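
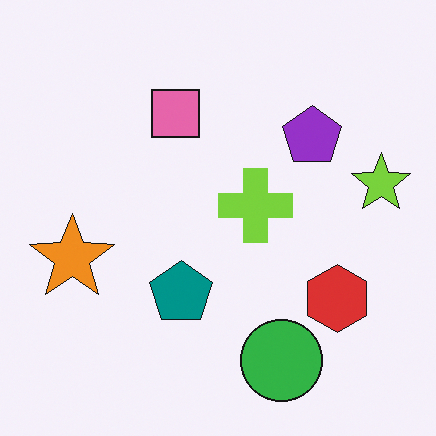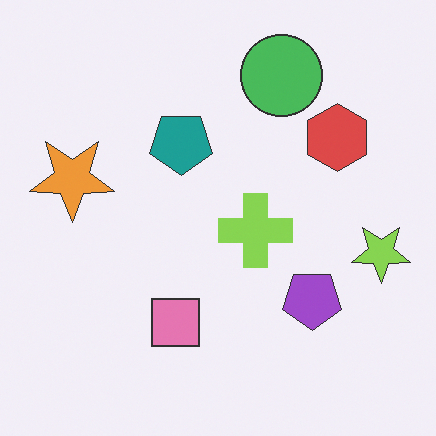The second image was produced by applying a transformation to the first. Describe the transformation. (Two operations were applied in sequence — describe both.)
The transformation is: flipped vertically (top ↔ bottom), then given slightly reduced contrast.

The green circle is in the bottom of the first image and the top of the second — shapes on opposite sides of the horizontal midline have swapped in a mirror flip. Tones are pushed toward mid-grey across the whole image — a global contrast change.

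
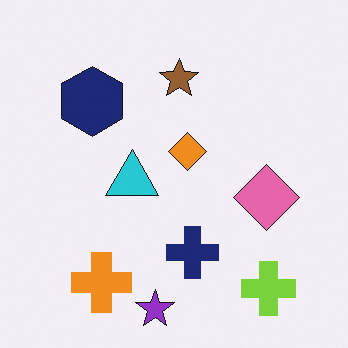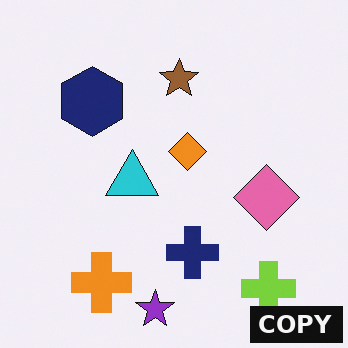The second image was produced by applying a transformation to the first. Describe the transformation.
It was watermarked with the text "COPY" in the lower-right corner.

A dark label reading "COPY" appears in the lower-right corner.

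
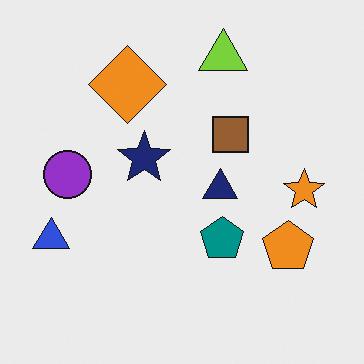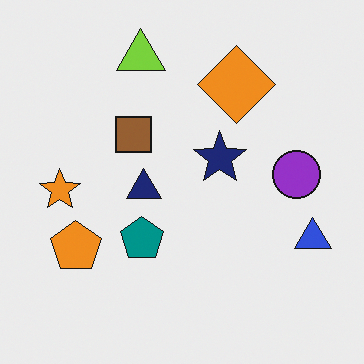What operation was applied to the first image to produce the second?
This is the original image flipped horizontally (left ↔ right).

The blue triangle is in the left of the first image and the right of the second — shapes on opposite sides of the vertical midline have swapped in a mirror flip.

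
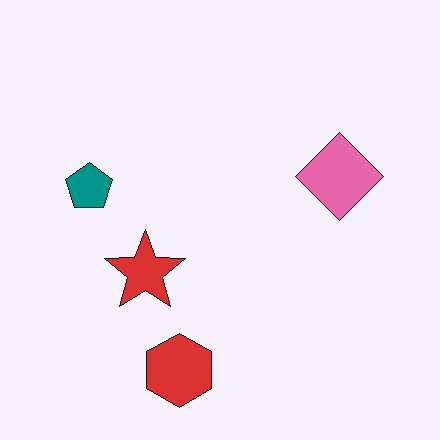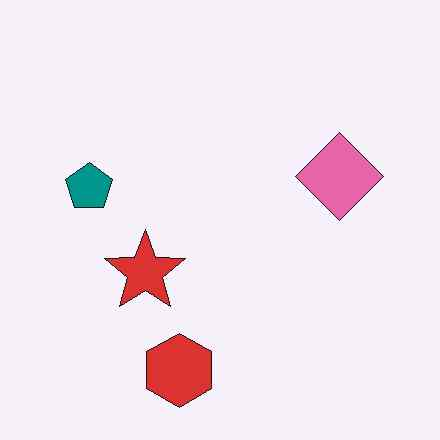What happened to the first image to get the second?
The image was given moderate JPEG compression.

Blocky 8×8 compression artifacts appear around shape edges and the flat background shows ringing — characteristic JPEG degradation.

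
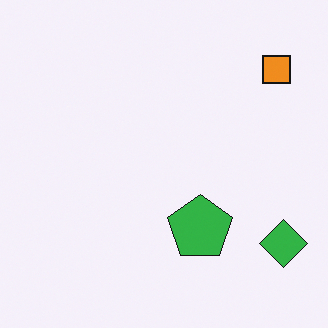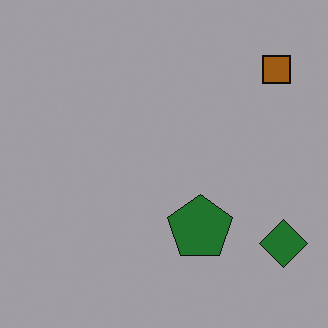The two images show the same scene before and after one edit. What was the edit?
The image was noticeably darkened.

Every pixel — background and shapes alike — is uniformly darkened.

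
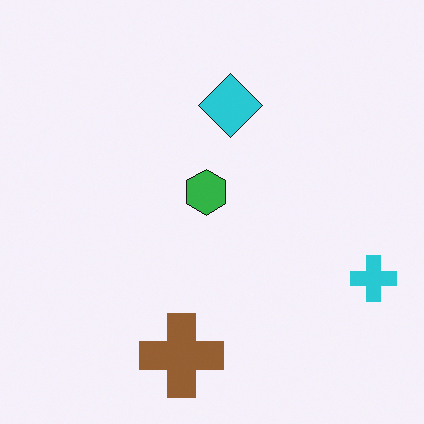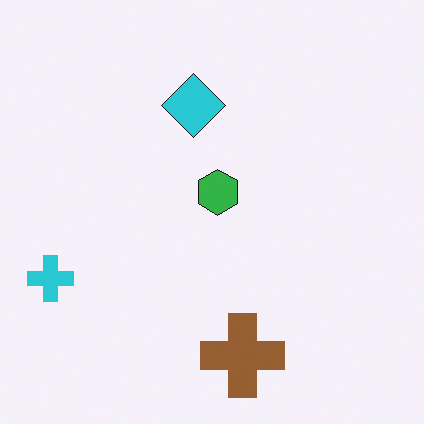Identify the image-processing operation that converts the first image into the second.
The image was flipped horizontally (left ↔ right).

The cyan cross is in the right of the first image and the left of the second — shapes on opposite sides of the vertical midline have swapped in a mirror flip.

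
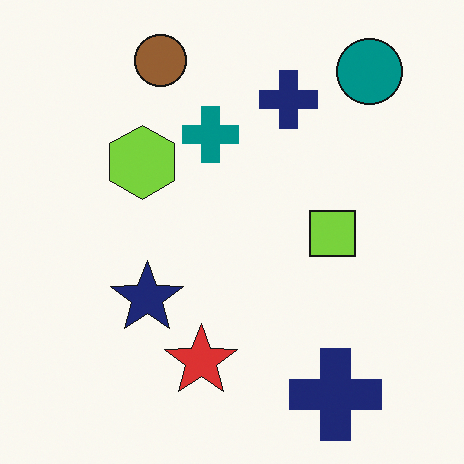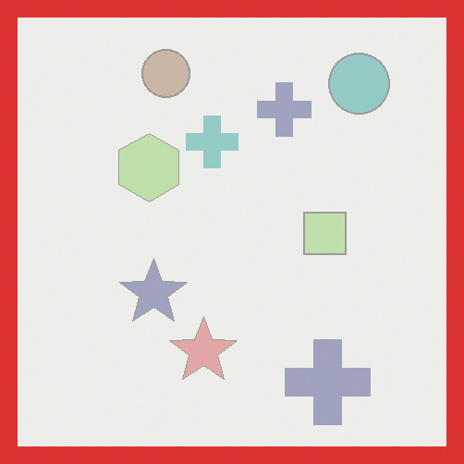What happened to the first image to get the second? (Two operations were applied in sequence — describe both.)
Washed out (contrast reduced), then framed with a red border.

Tones are pushed toward mid-grey across the whole image — a global contrast change. A solid red frame runs around the edge of the second image, with the content slightly shrunk inside it.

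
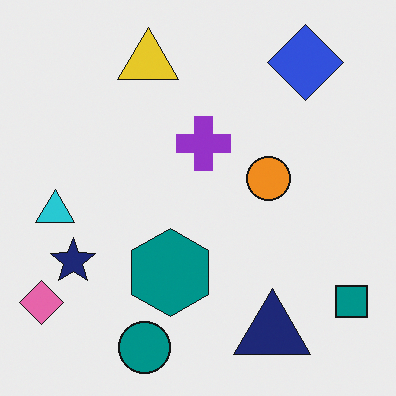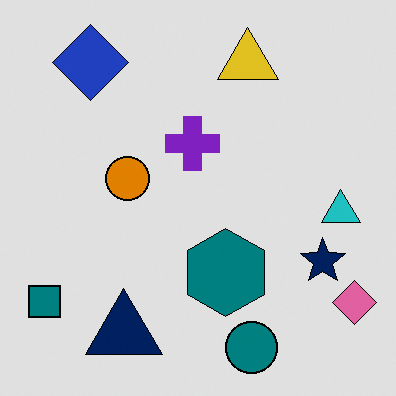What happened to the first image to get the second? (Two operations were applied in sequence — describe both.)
Posterized to a reduced palette, then flipped horizontally (left ↔ right).

Each flat color has snapped to a coarser quantized level — most visibly, the near-white background has dropped to a flat grey. The pink diamond is in the bottom-left of the first image and the bottom-right of the second — shapes on opposite sides of the vertical midline have swapped in a mirror flip.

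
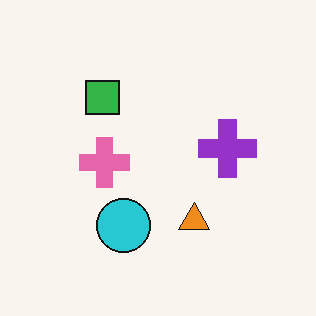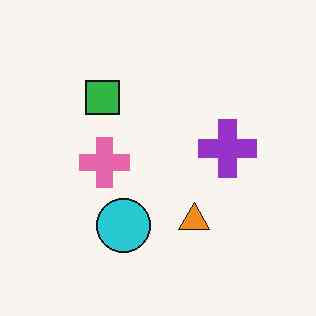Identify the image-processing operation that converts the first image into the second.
JPEG-compressed with visible artifacts.

Blocky 8×8 compression artifacts appear around shape edges and the flat background shows ringing — characteristic JPEG degradation.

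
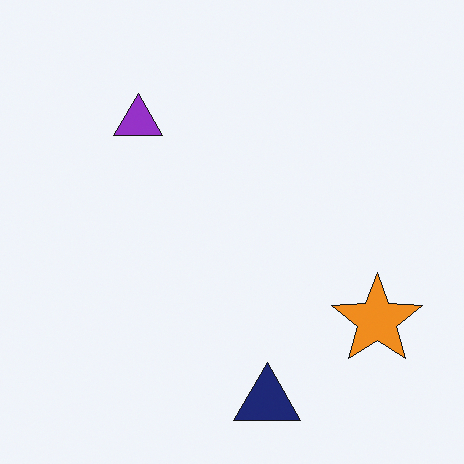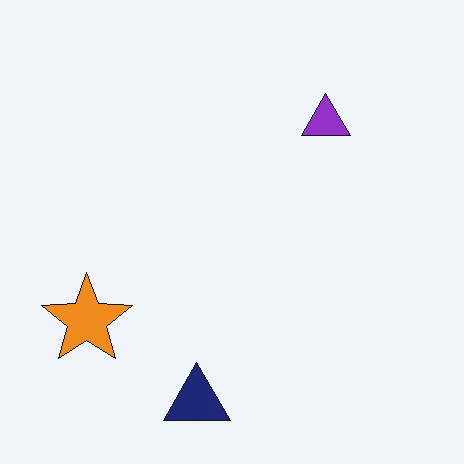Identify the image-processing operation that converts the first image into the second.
It was flipped horizontally (left ↔ right).

The orange star is in the bottom-right of the first image and the bottom-left of the second — shapes on opposite sides of the vertical midline have swapped in a mirror flip.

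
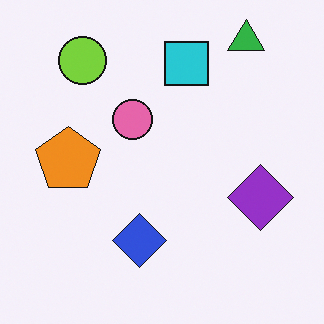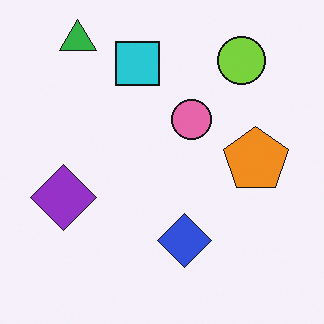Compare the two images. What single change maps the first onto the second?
The transformation is: flipped horizontally (left ↔ right).

The purple diamond is in the right of the first image and the left of the second — shapes on opposite sides of the vertical midline have swapped in a mirror flip.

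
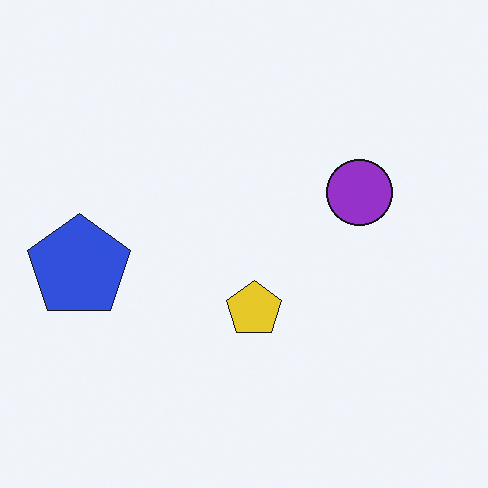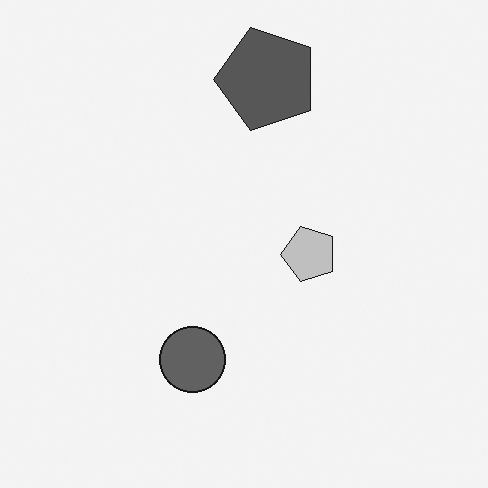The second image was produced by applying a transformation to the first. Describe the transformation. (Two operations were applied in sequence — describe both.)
This is the original image converted to grayscale, then transposed (reflected across the top-left ↔ bottom-right diagonal).

All color is removed — every shape is now a shade of grey. Shapes have swapped their row and column positions — what was in the top-right is now in the bottom-left — a diagonal reflection.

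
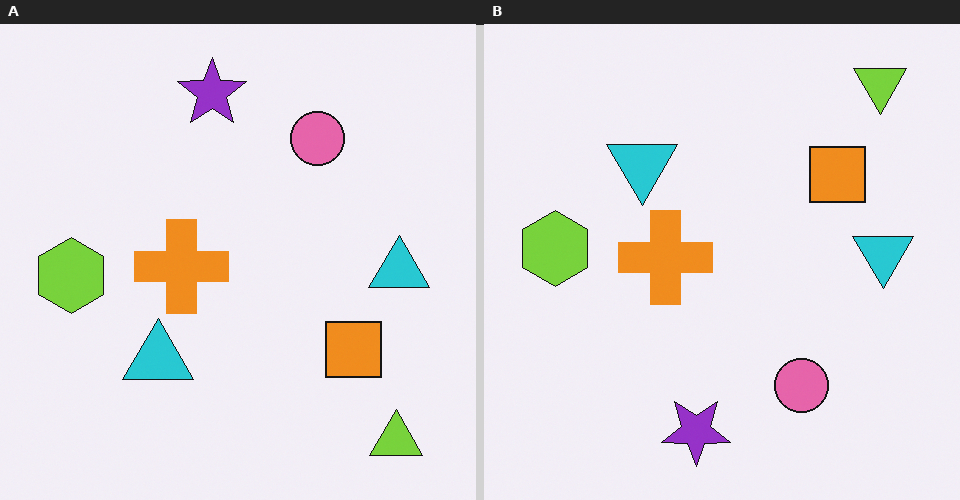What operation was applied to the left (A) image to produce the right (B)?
The right (B) image is the left (A) flipped vertically (top ↔ bottom).

The lime triangle is in the bottom-right of the left (A) image and the top-right of the right (B) — shapes on opposite sides of the horizontal midline have swapped in a mirror flip.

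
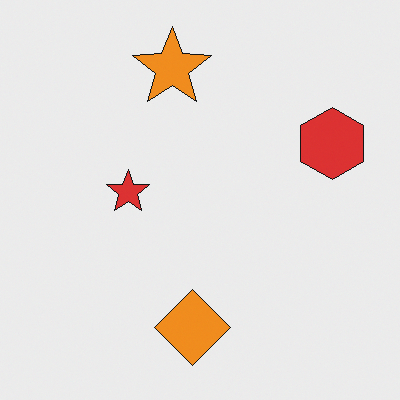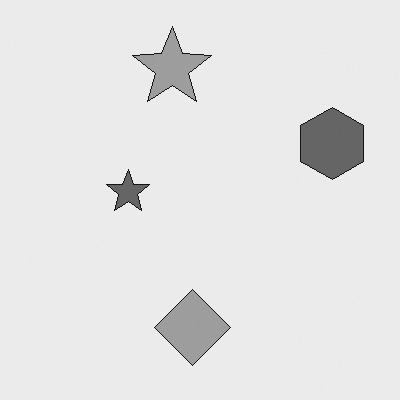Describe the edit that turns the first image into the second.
The transformation is: converted to grayscale.

All color is removed — every shape is now a shade of grey.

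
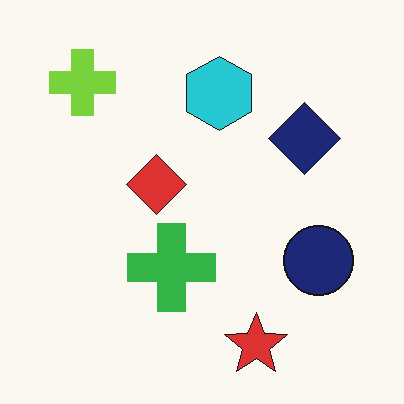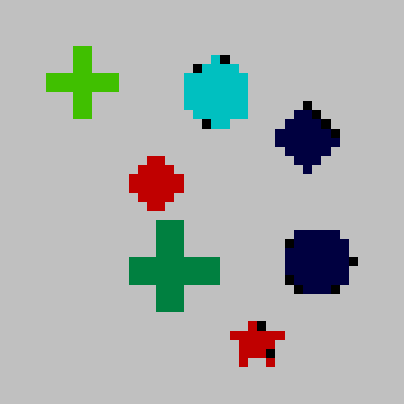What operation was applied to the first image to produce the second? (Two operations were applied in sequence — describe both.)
The image was heavily posterized to just a handful of flat colors, then coarsely pixelated.

Each flat color has snapped to a coarser quantized level — most visibly, the near-white background has dropped to a flat grey. Shapes are reduced to large square blocks; fine edges and outlines are lost — a downscale-then-upscale (mosaic) effect.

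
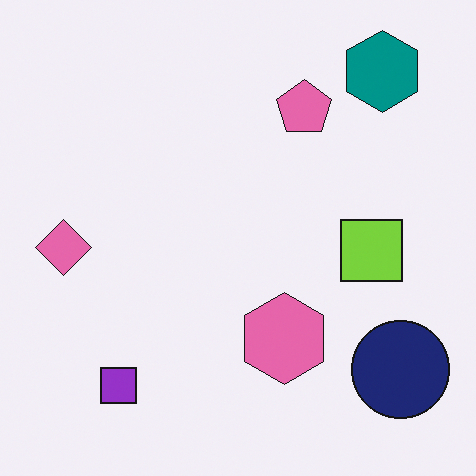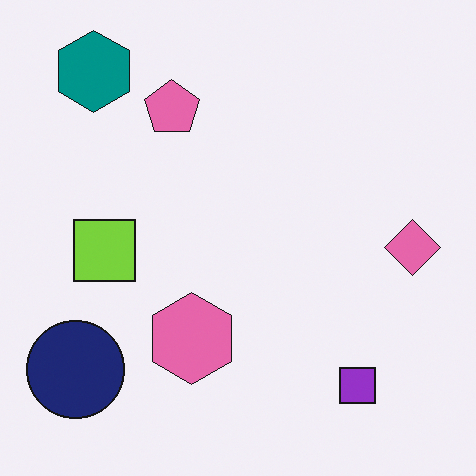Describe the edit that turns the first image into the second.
The transformation is: flipped horizontally (left ↔ right).

The pink diamond is in the left of the first image and the right of the second — shapes on opposite sides of the vertical midline have swapped in a mirror flip.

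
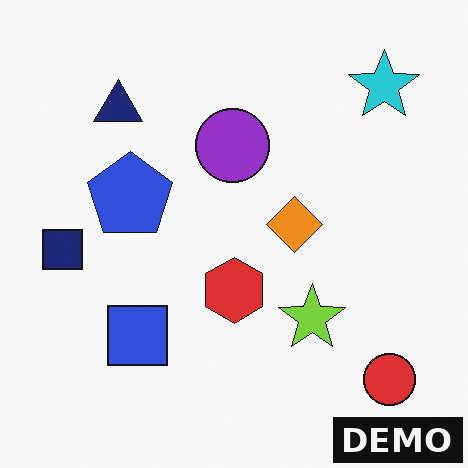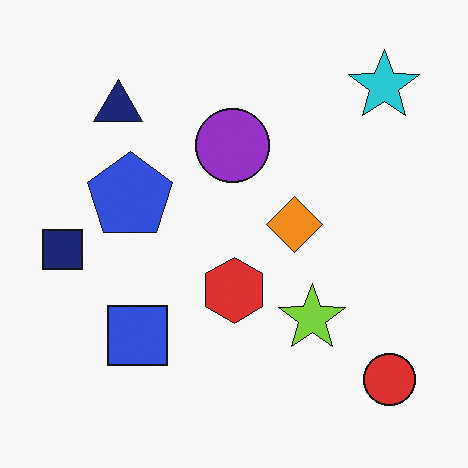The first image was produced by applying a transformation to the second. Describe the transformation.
Watermarked with the text "DEMO" in the lower-right corner.

A dark label reading "DEMO" appears in the lower-right corner.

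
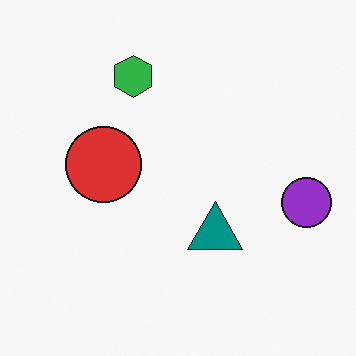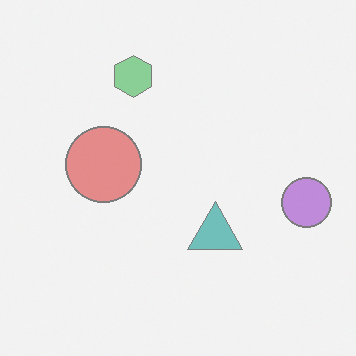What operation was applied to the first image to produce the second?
It was given much lower contrast.

Tones are pushed toward mid-grey across the whole image — a global contrast change.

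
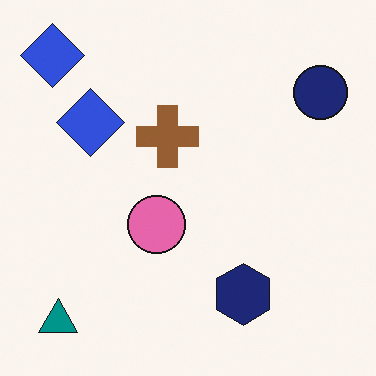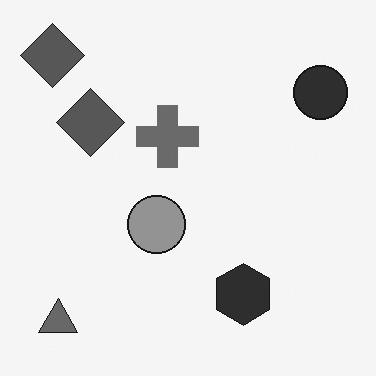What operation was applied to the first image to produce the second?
Converted to grayscale.

All color is removed — every shape is now a shade of grey.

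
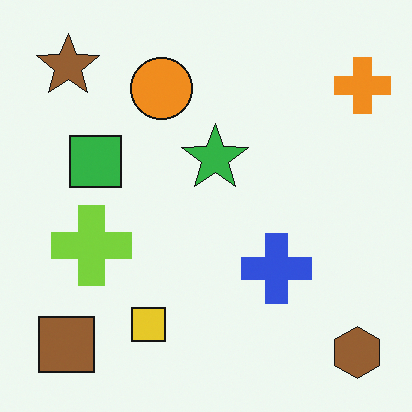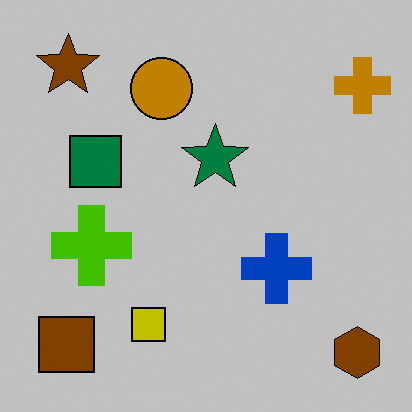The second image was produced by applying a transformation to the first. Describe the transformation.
The transformation is: aggressively posterized.

Each flat color has snapped to a coarser quantized level — most visibly, the near-white background has dropped to a flat grey.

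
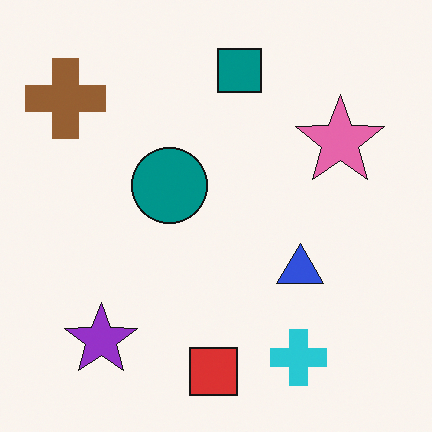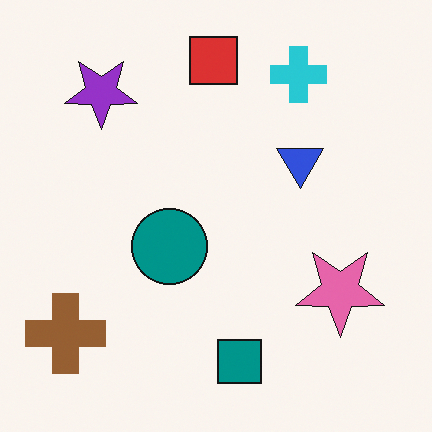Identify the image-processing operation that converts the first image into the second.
The second image is the first flipped vertically (top ↔ bottom).

The red square is in the bottom of the first image and the top of the second — shapes on opposite sides of the horizontal midline have swapped in a mirror flip.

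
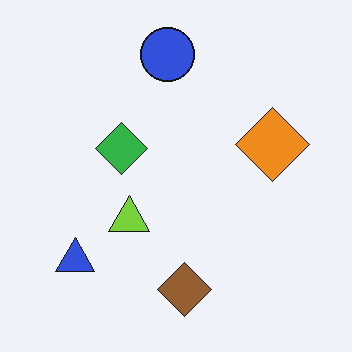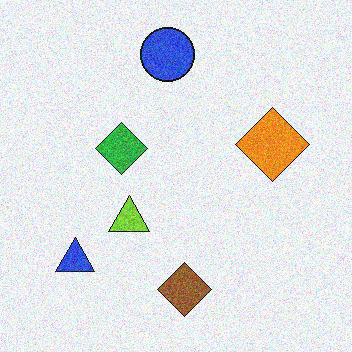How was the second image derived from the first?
The image was degraded with visible gaussian noise.

Random speckle covers the whole image, including the flat background.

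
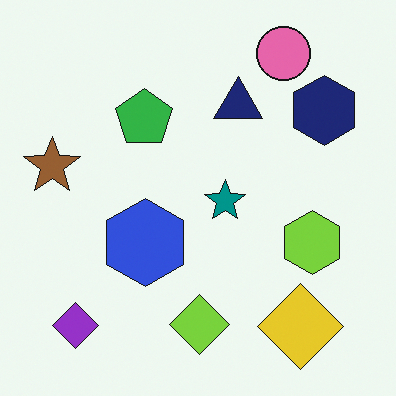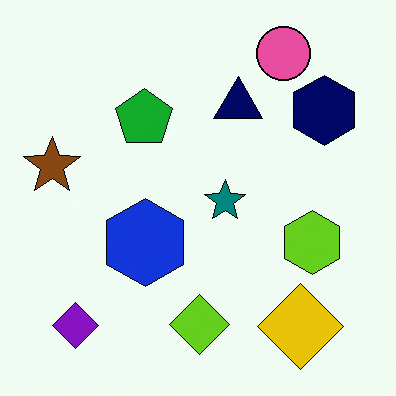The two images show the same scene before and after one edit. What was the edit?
This is the original image given slightly increased contrast.

Tones are pushed away from mid-grey across the whole image — a global contrast change.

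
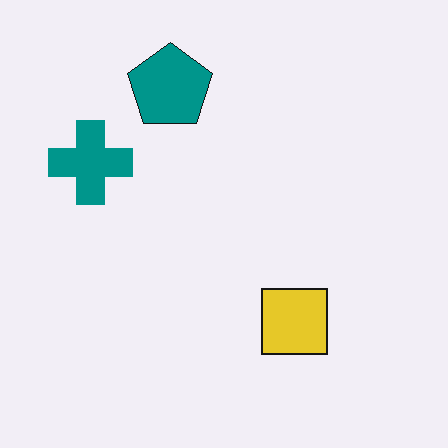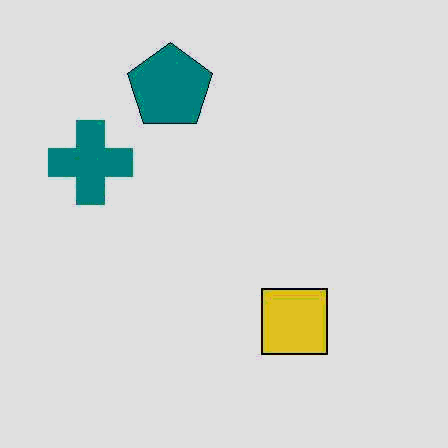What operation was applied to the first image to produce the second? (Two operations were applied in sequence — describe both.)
The transformation is: JPEG-compressed with visible artifacts, then posterized to a reduced palette.

Blocky 8×8 compression artifacts appear around shape edges and the flat background shows ringing — characteristic JPEG degradation. Each flat color has snapped to a coarser quantized level — most visibly, the near-white background has dropped to a flat grey.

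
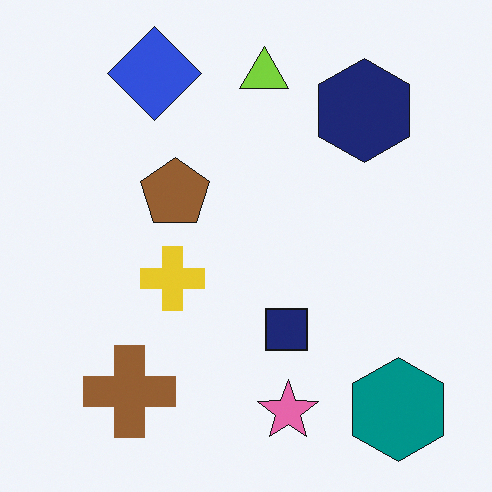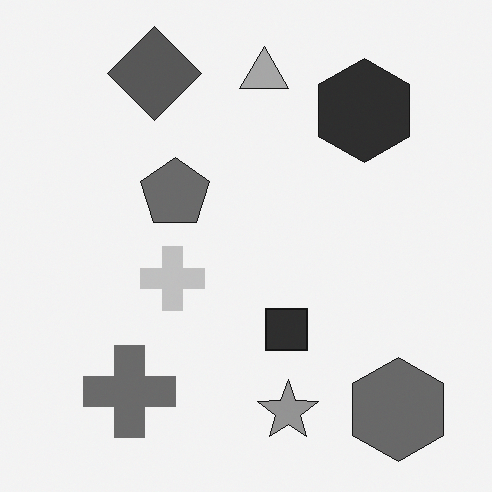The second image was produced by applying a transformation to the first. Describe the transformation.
The second image is the first converted to grayscale.

All color is removed — every shape is now a shade of grey.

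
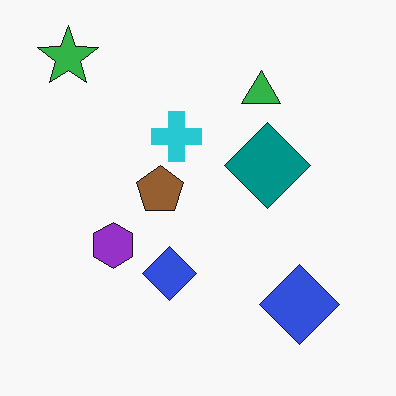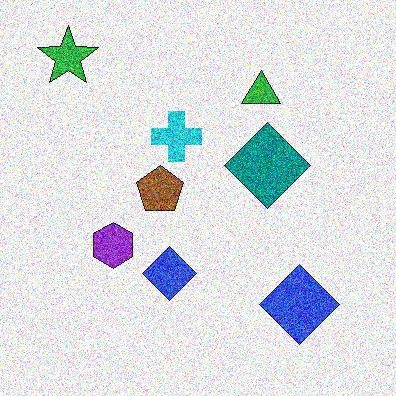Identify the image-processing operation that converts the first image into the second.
The second image is the first degraded with heavy additive noise.

Random speckle covers the whole image, including the flat background.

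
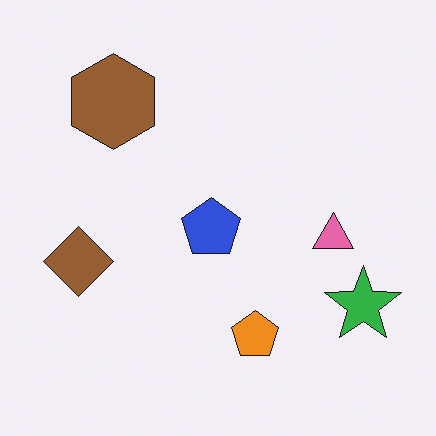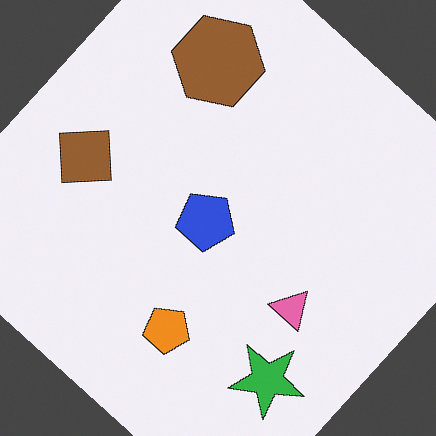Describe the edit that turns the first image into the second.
It was rotated clockwise by a large amount — several tens of degrees.

Every shape is tilted by the same angle and the image corners show triangular fill wedges — a whole-image rotation by a non-right angle.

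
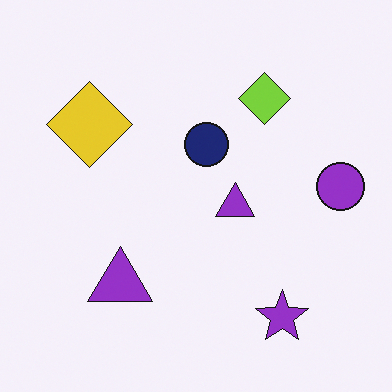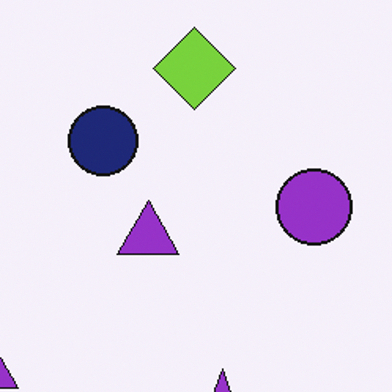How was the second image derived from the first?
It was cropped to a modestly smaller region and rescaled.

The visible shapes are larger and the field of view is narrower; shapes near the original edges may be partly or wholly outside the frame — a crop-and-rescale.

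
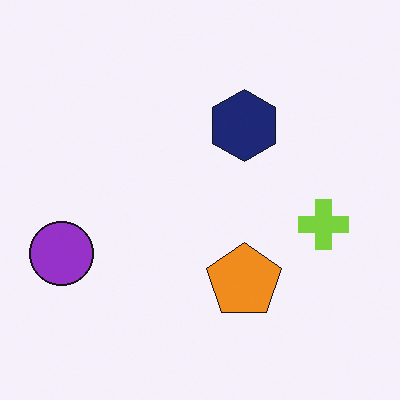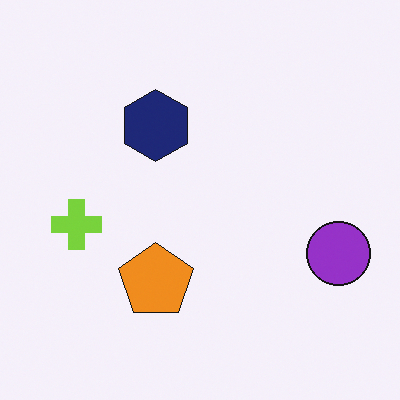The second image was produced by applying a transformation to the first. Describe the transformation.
The second image is the first flipped horizontally (left ↔ right).

The purple circle is in the left of the first image and the right of the second — shapes on opposite sides of the vertical midline have swapped in a mirror flip.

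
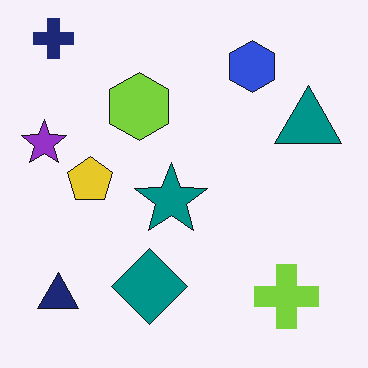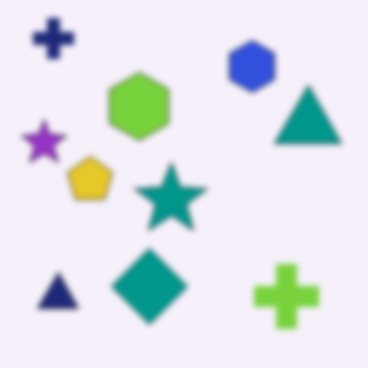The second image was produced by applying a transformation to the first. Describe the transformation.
The second image is the first noticeably gaussian-blurred.

Shape edges and outlines are uniformly softened across the whole image.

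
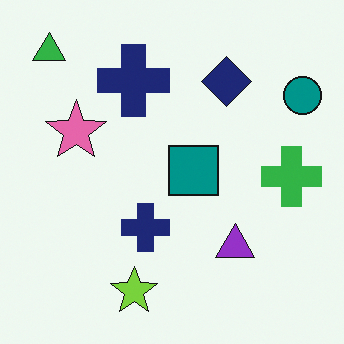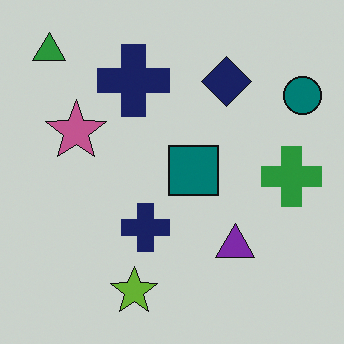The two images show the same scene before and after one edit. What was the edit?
The transformation is: slightly darkened.

Every pixel — background and shapes alike — is uniformly darkened.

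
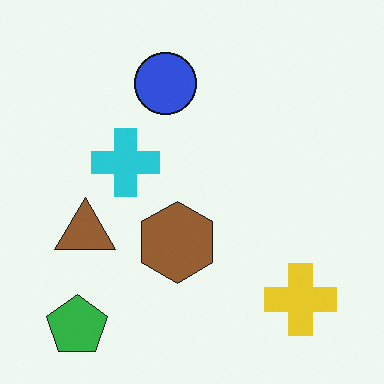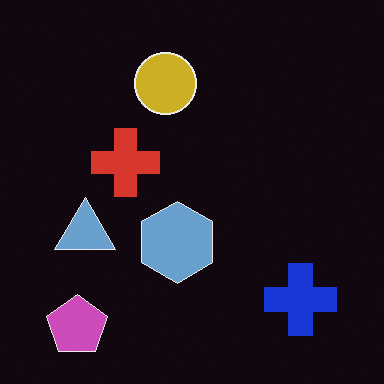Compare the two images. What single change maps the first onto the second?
It was color-inverted (negative).

The light background has become dark and every shape's color is its complement — a photographic negative.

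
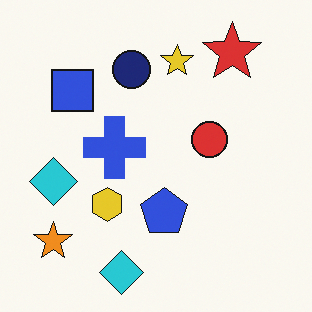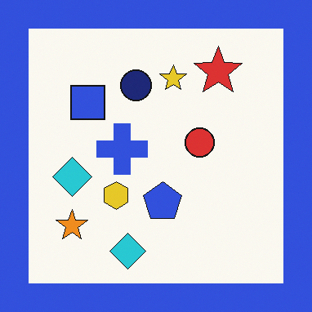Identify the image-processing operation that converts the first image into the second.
The second image is the first framed with a blue border.

A solid blue frame runs around the edge of the second image, with the content slightly shrunk inside it.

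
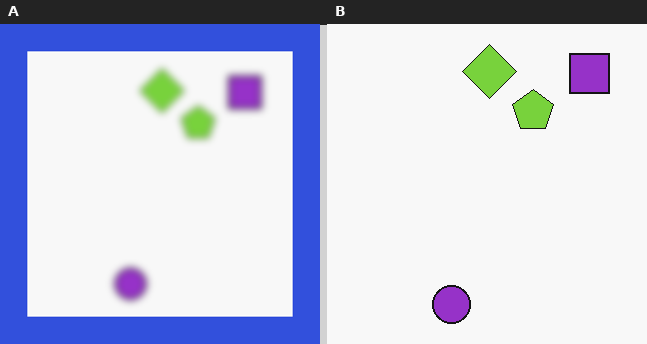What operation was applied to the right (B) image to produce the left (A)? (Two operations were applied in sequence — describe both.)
The left (A) image is the right (B) moderately blurred, then framed with a blue border.

Shape edges and outlines are uniformly softened across the whole image. A solid blue frame runs around the edge of the left (A) image, with the content slightly shrunk inside it.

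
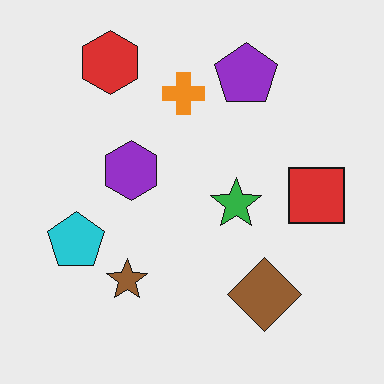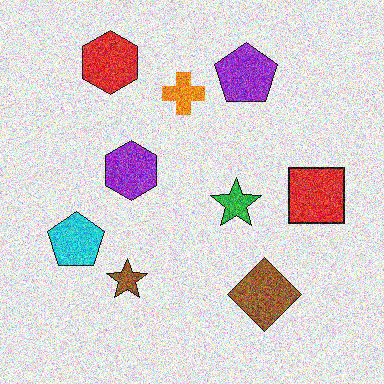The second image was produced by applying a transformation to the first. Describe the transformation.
This is the original image degraded with strong gaussian noise.

Random speckle covers the whole image, including the flat background.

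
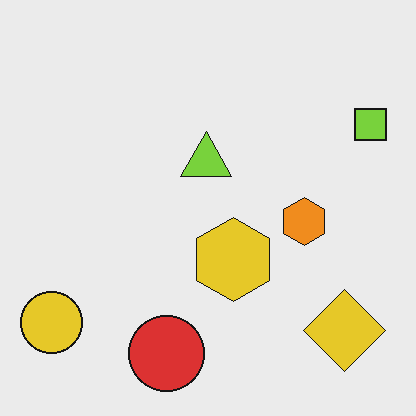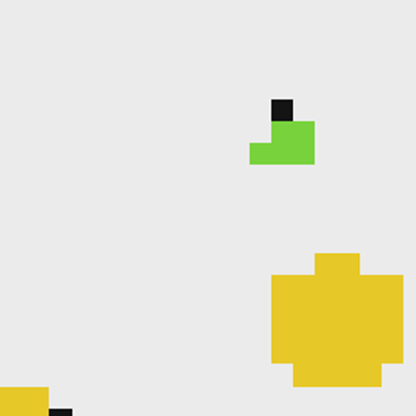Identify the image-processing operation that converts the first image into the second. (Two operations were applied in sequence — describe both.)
This is the original image heavily pixelated into large blocks, then cropped tightly and scaled back up.

Shapes are reduced to large square blocks; fine edges and outlines are lost — a downscale-then-upscale (mosaic) effect. The visible shapes are larger and the field of view is narrower; shapes near the original edges may be partly or wholly outside the frame — a crop-and-rescale.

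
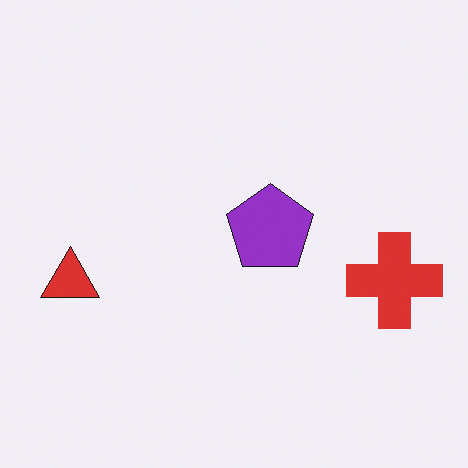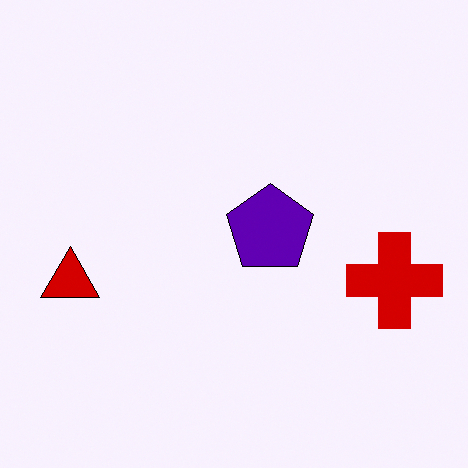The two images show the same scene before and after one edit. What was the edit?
The image was boosted in contrast.

Tones are pushed away from mid-grey across the whole image — a global contrast change.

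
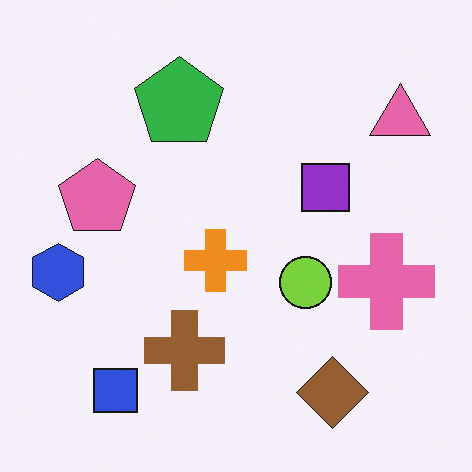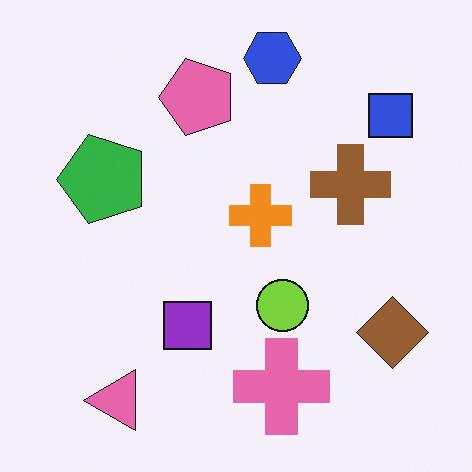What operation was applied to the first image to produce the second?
The second image is the first transposed (reflected across the top-left ↔ bottom-right diagonal).

Shapes have swapped their row and column positions — what was in the top-right is now in the bottom-left — a diagonal reflection.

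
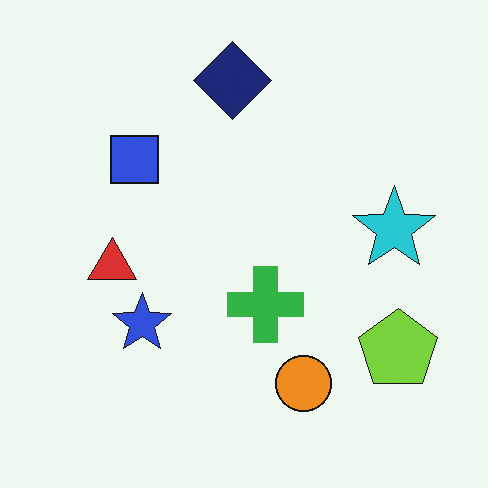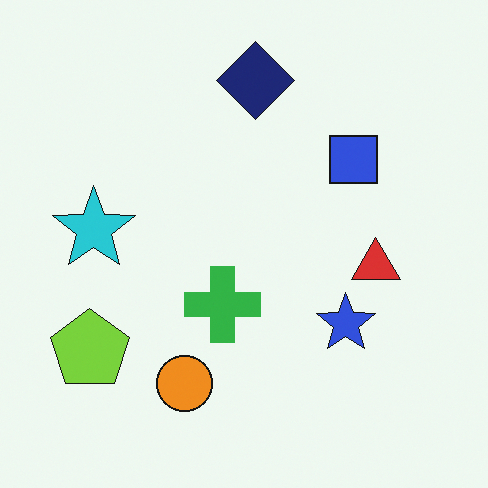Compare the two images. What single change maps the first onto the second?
Flipped horizontally (left ↔ right).

The lime pentagon is in the bottom-right of the first image and the bottom-left of the second — shapes on opposite sides of the vertical midline have swapped in a mirror flip.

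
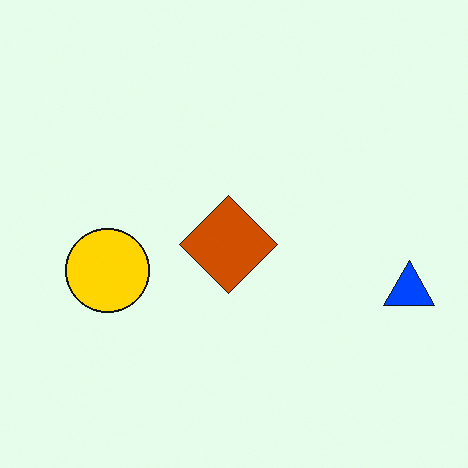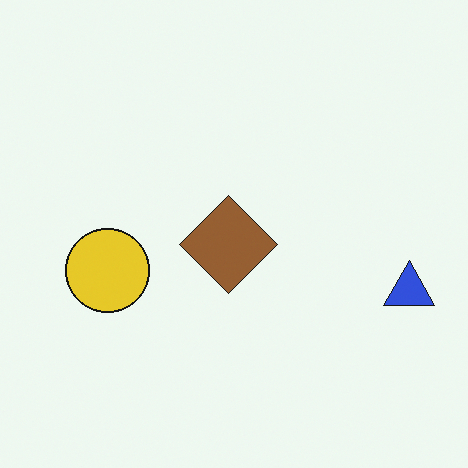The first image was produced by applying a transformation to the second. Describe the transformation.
It was made much more vivid (saturation change).

All colors are more vivid — a global saturation change.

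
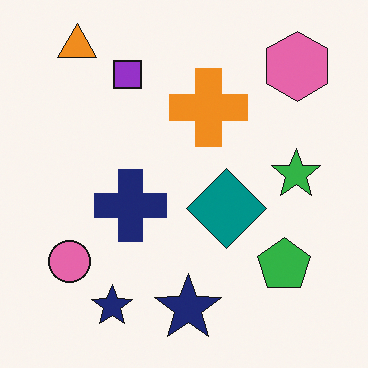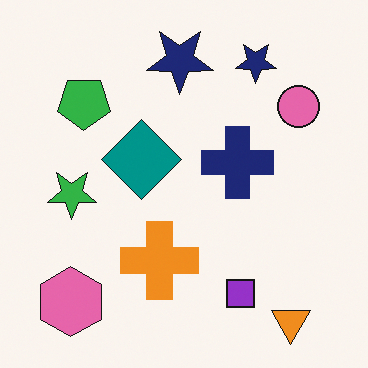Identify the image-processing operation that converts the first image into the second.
The second image is the first rotated 180°.

The orange triangle sits in the top-left of the first image and the bottom-right of the second — consistent with a whole-image 180° rotation.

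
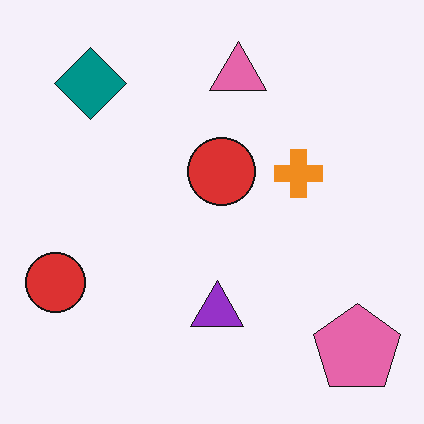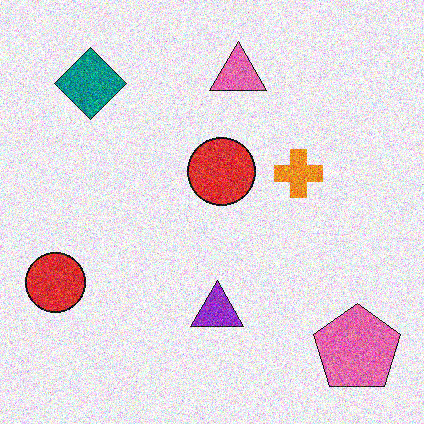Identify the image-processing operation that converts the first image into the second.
Degraded with a thick layer of grain.

Random speckle covers the whole image, including the flat background.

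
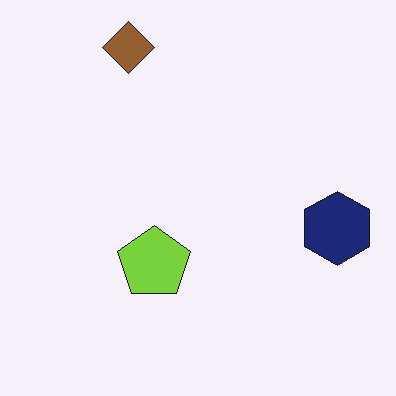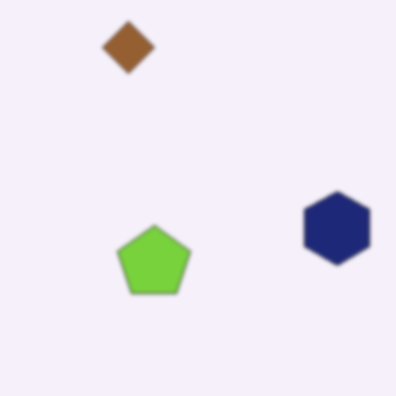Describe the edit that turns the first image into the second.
This is the original image given a subtle gaussian blur.

Shape edges and outlines are uniformly softened across the whole image.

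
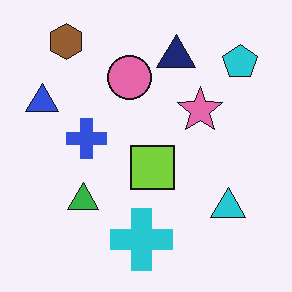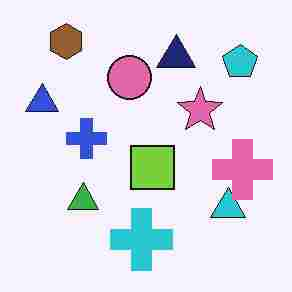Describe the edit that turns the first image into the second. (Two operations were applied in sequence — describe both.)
The image was degraded with heavy JPEG compression, then overlaid with an additional pink cross.

Blocky 8×8 compression artifacts appear around shape edges and the flat background shows ringing — characteristic JPEG degradation. A pink cross appears in the second image that is absent from the first.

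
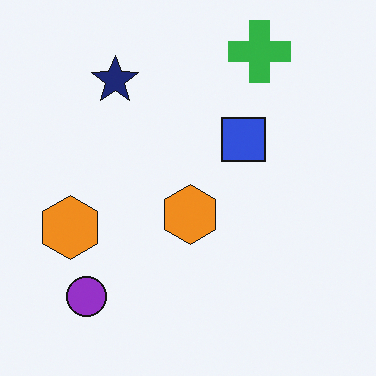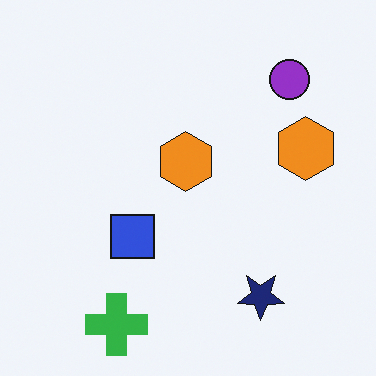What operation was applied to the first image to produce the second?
Rotated 180°.

The green cross sits in the top-right of the first image and the bottom-left of the second — consistent with a whole-image 180° rotation.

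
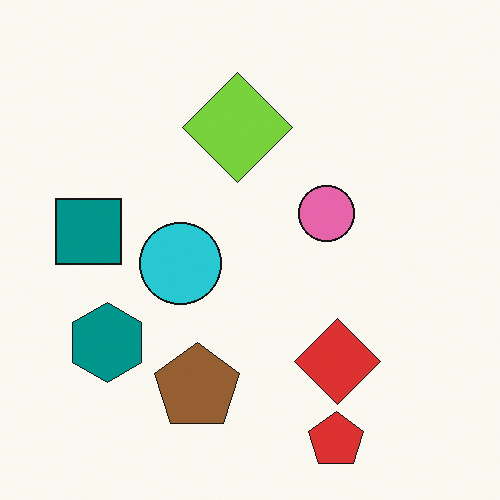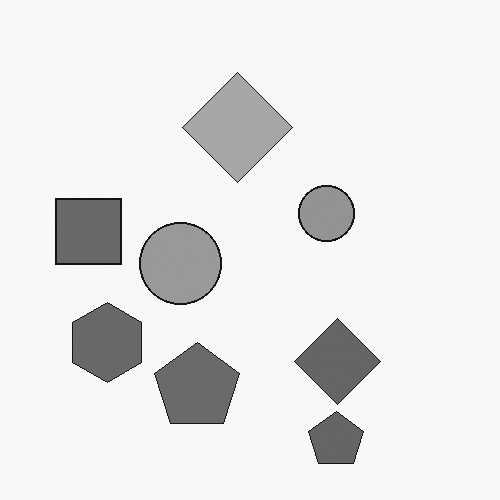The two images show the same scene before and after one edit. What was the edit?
The transformation is: converted to grayscale.

All color is removed — every shape is now a shade of grey.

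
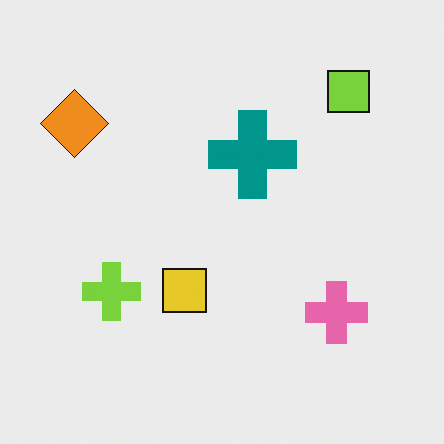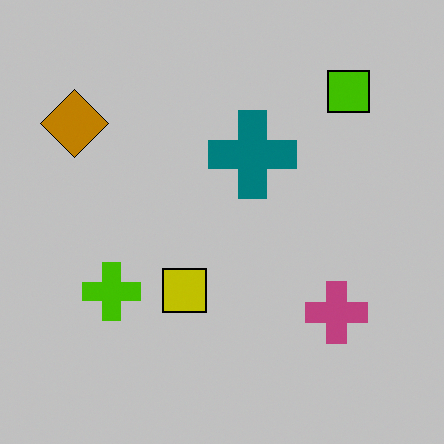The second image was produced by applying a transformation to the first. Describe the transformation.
The image was heavily posterized to just a handful of flat colors.

Each flat color has snapped to a coarser quantized level — most visibly, the near-white background has dropped to a flat grey.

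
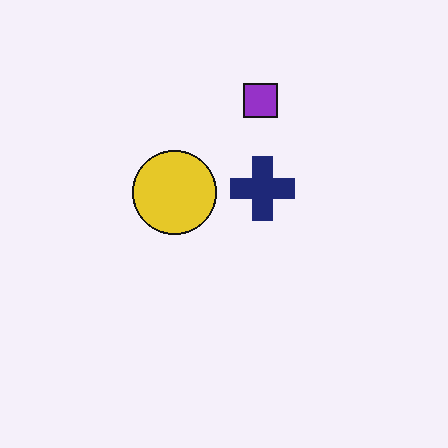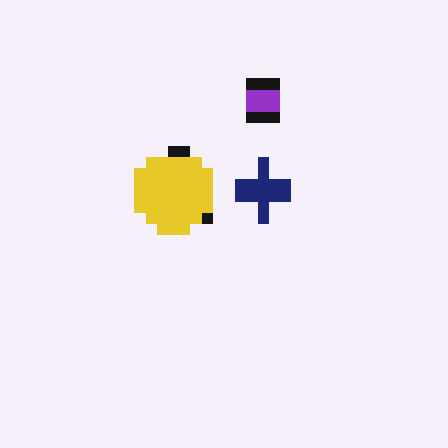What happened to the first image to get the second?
This is the original image coarsely pixelated.

Shapes are reduced to large square blocks; fine edges and outlines are lost — a downscale-then-upscale (mosaic) effect.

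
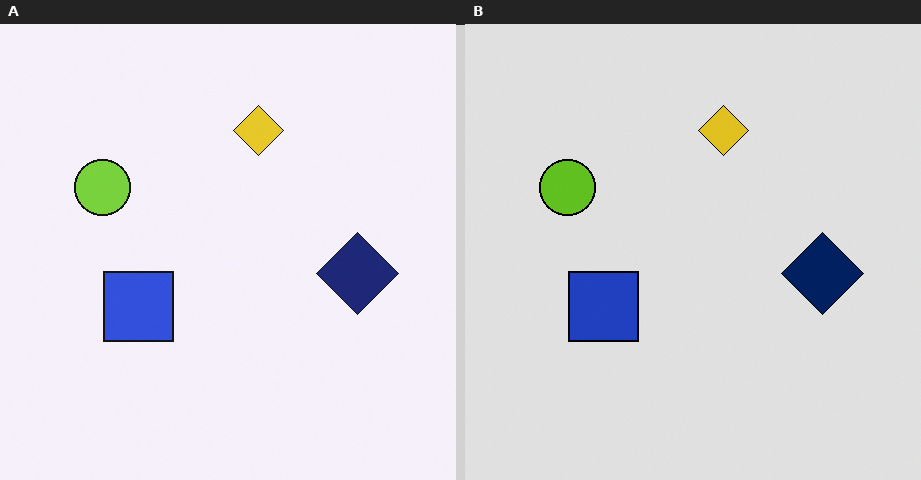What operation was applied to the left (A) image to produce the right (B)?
The right (B) image is the left (A) posterized to a reduced palette.

Each flat color has snapped to a coarser quantized level — most visibly, the near-white background has dropped to a flat grey.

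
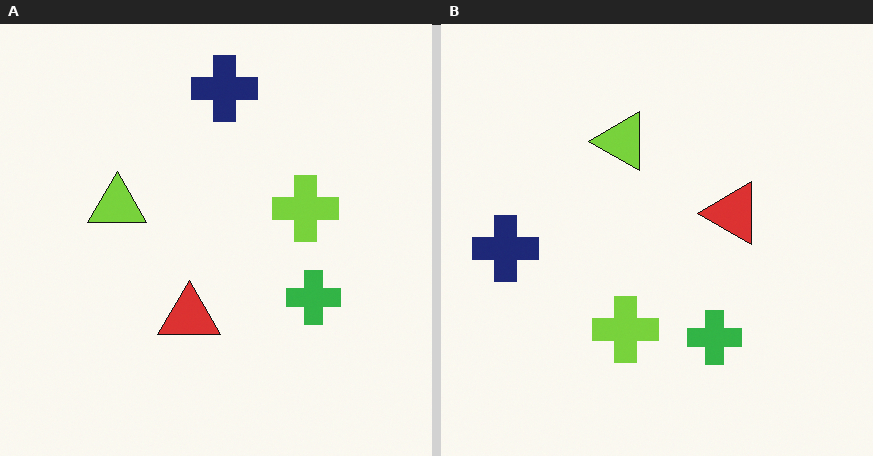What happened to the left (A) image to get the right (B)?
The transformation is: transposed (reflected across the top-left ↔ bottom-right diagonal).

Shapes have swapped their row and column positions — what was in the top-right is now in the bottom-left — a diagonal reflection.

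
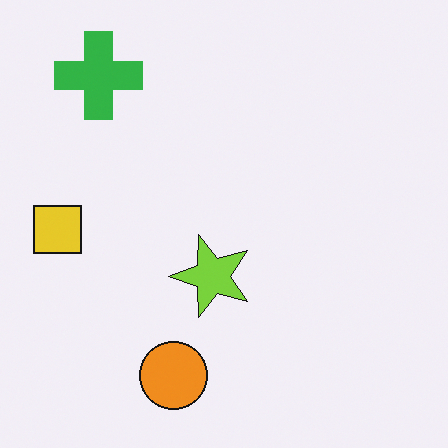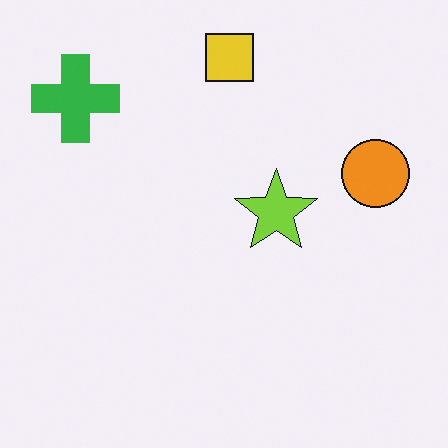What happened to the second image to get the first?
The image was transposed (reflected across the top-left ↔ bottom-right diagonal).

Shapes have swapped their row and column positions — what was in the top-right is now in the bottom-left — a diagonal reflection.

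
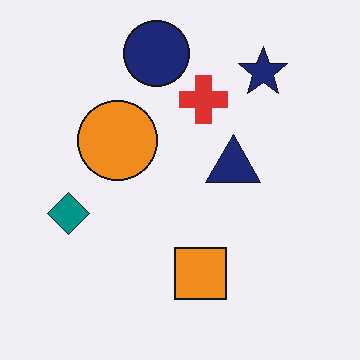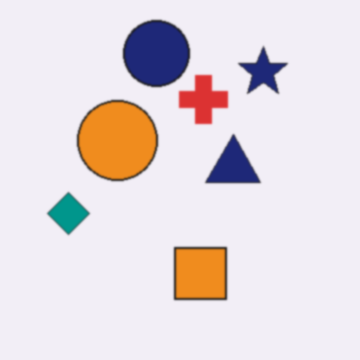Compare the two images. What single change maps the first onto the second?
The second image is the first slightly softened.

Shape edges and outlines are uniformly softened across the whole image.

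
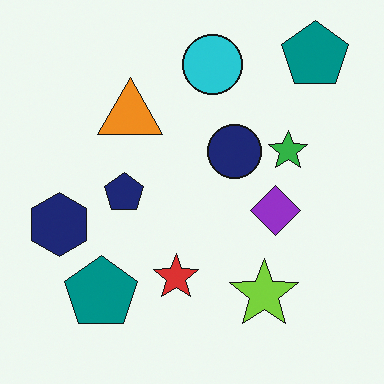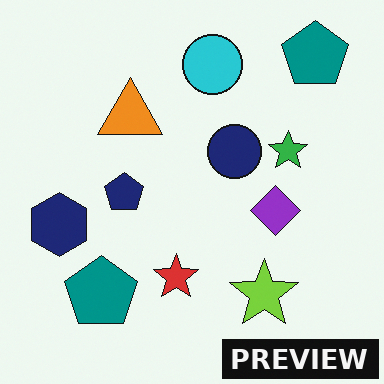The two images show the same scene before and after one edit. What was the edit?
It was watermarked with the text "PREVIEW" in the lower-right corner.

A dark label reading "PREVIEW" appears in the lower-right corner.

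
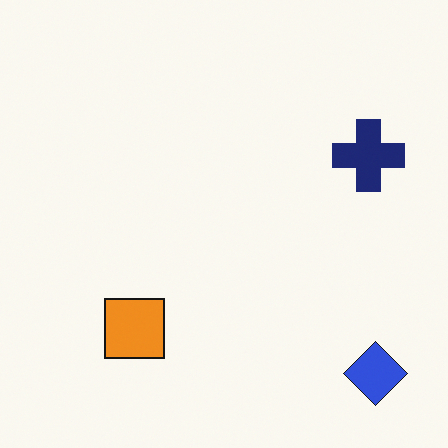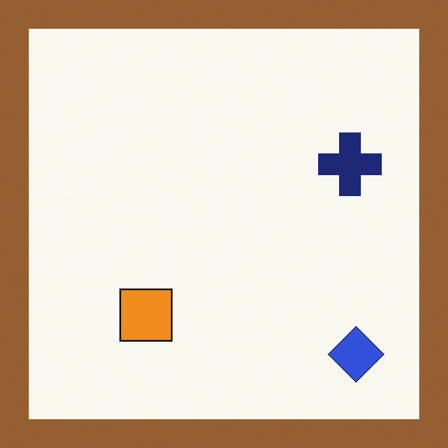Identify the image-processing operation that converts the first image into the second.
It was framed with a brown border.

A solid brown frame runs around the edge of the second image, with the content slightly shrunk inside it.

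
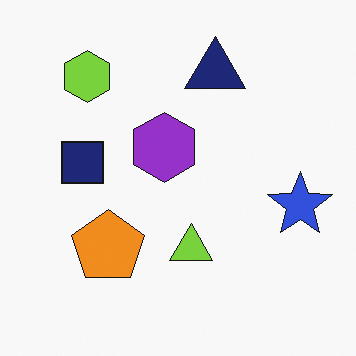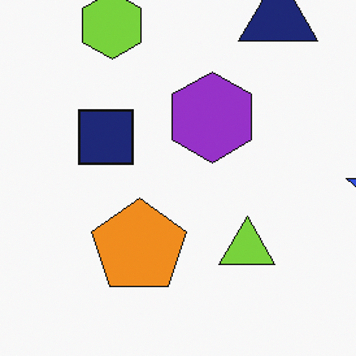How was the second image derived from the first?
The transformation is: cropped slightly and scaled back up.

The visible shapes are larger and the field of view is narrower; shapes near the original edges may be partly or wholly outside the frame — a crop-and-rescale.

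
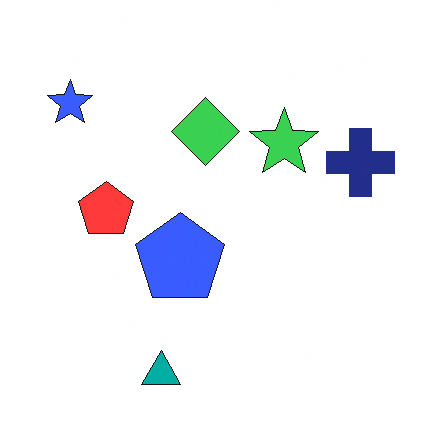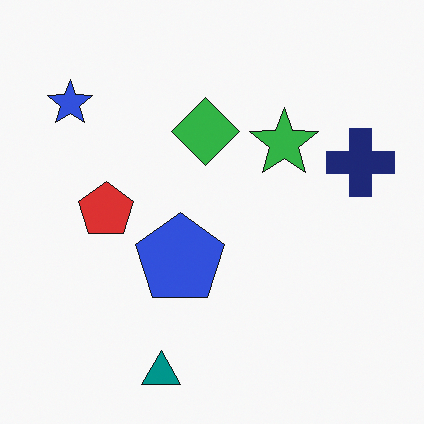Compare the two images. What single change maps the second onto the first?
The image was brightened a little.

Every pixel — background and shapes alike — is uniformly brightened.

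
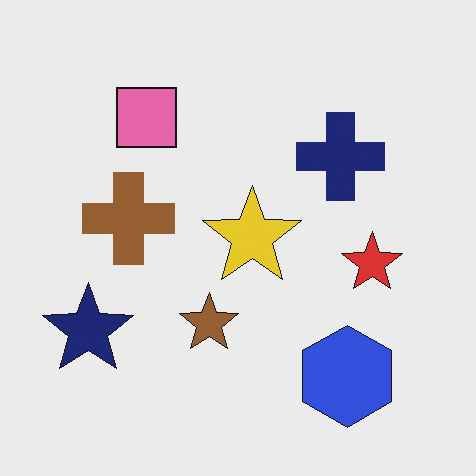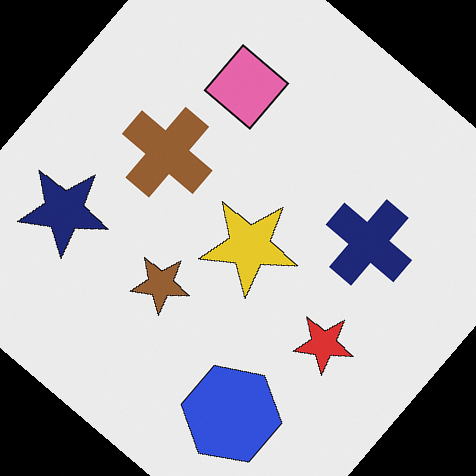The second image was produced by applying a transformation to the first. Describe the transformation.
The second image is the first rotated clockwise by a large amount — several tens of degrees.

Every shape is tilted by the same angle and the image corners show triangular fill wedges — a whole-image rotation by a non-right angle.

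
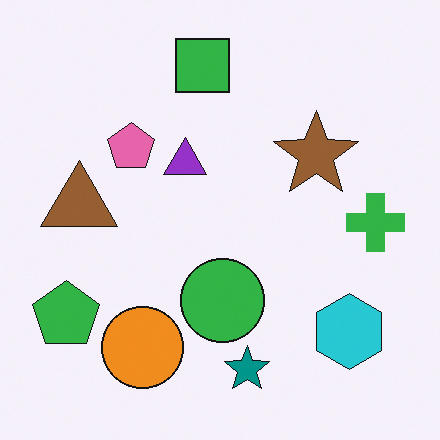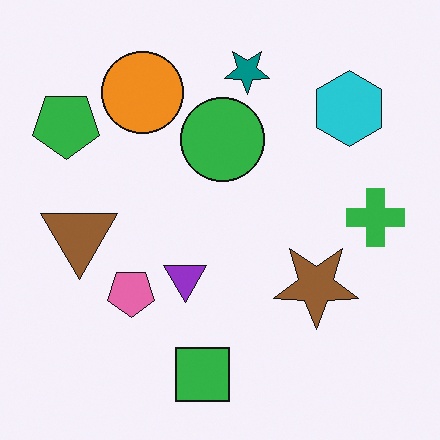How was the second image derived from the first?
The image was flipped vertically (top ↔ bottom).

The green square is in the top of the first image and the bottom of the second — shapes on opposite sides of the horizontal midline have swapped in a mirror flip.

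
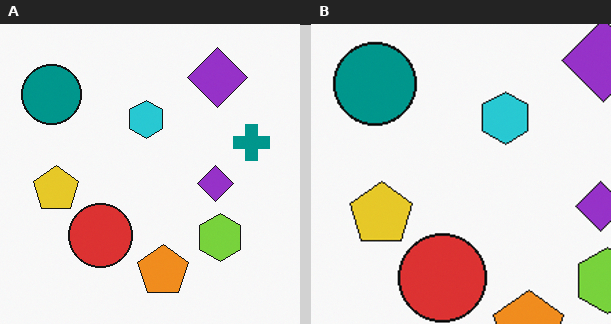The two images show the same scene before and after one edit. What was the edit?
The right (B) image is the left (A) cropped slightly and scaled back up.

The visible shapes are larger and the field of view is narrower; shapes near the original edges may be partly or wholly outside the frame — a crop-and-rescale.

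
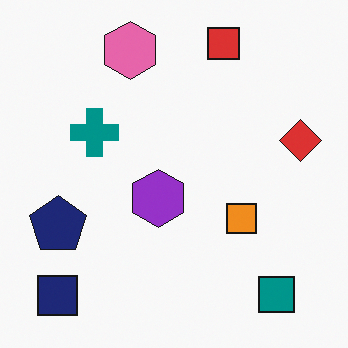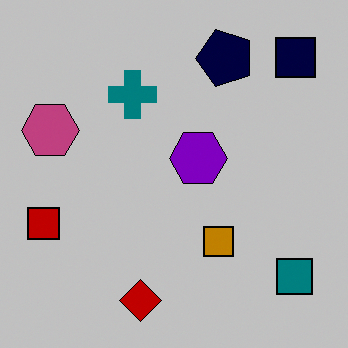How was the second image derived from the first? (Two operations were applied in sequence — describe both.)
The image was heavily posterized to just a handful of flat colors, then transposed (reflected across the top-left ↔ bottom-right diagonal).

Each flat color has snapped to a coarser quantized level — most visibly, the near-white background has dropped to a flat grey. Shapes have swapped their row and column positions — what was in the top-right is now in the bottom-left — a diagonal reflection.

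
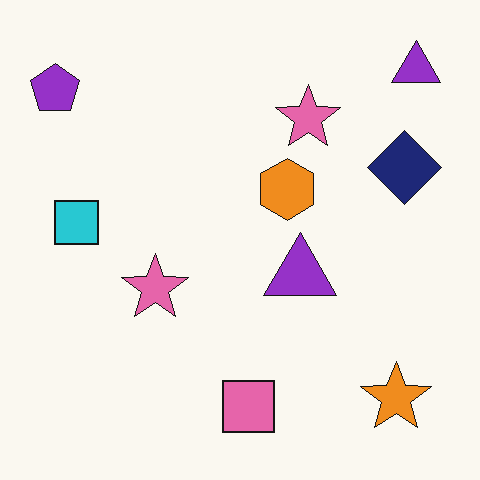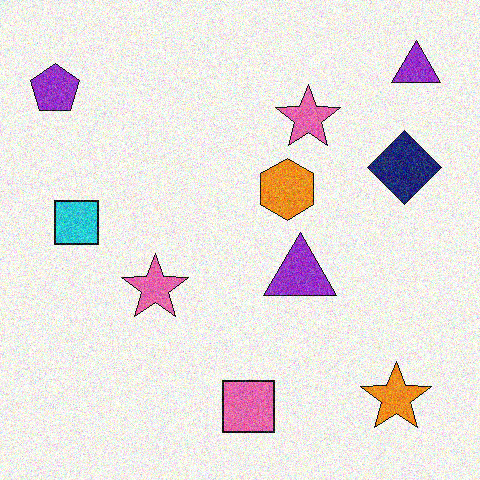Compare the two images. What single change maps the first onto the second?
The second image is the first degraded with moderate additive noise.

Random speckle covers the whole image, including the flat background.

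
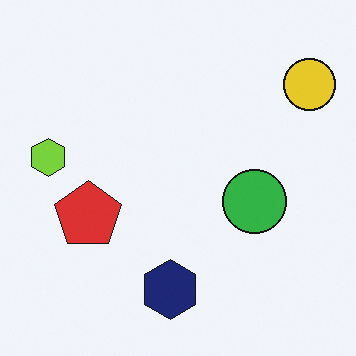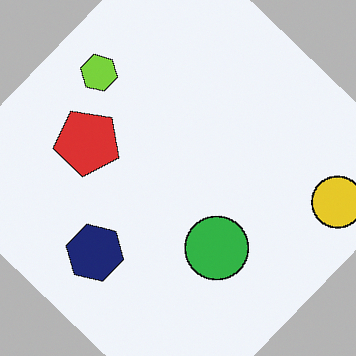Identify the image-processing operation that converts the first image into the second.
The image was rotated clockwise by a large amount — several tens of degrees.

Every shape is tilted by the same angle and the image corners show triangular fill wedges — a whole-image rotation by a non-right angle.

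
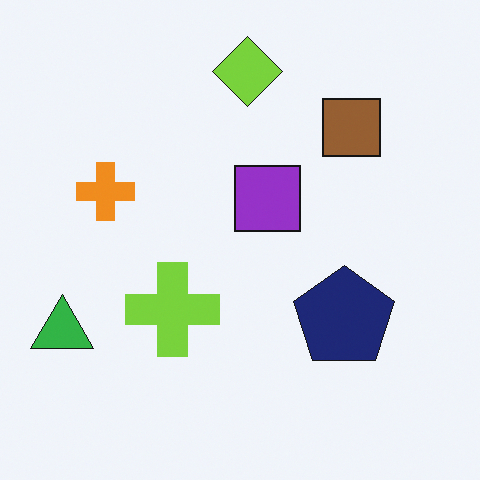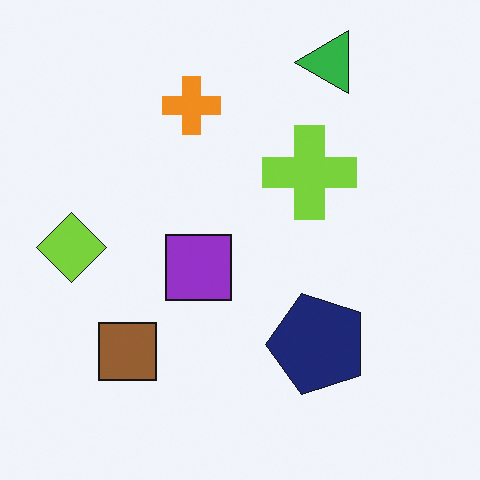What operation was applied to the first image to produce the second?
It was transposed (reflected across the top-left ↔ bottom-right diagonal).

Shapes have swapped their row and column positions — what was in the top-right is now in the bottom-left — a diagonal reflection.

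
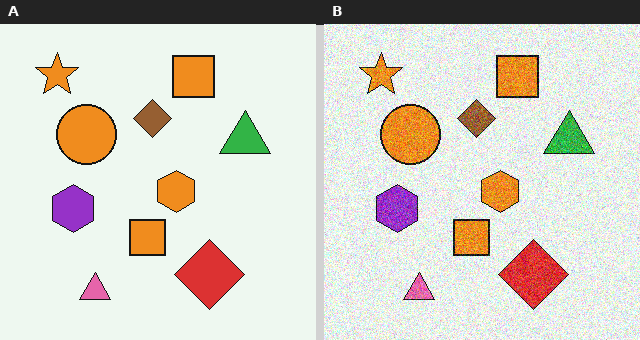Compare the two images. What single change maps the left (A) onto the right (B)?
The right (B) image is the left (A) degraded with heavy additive noise.

Random speckle covers the whole image, including the flat background.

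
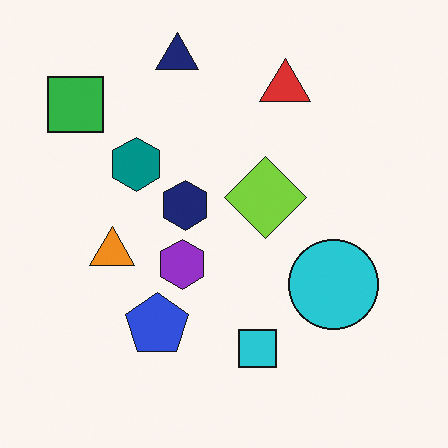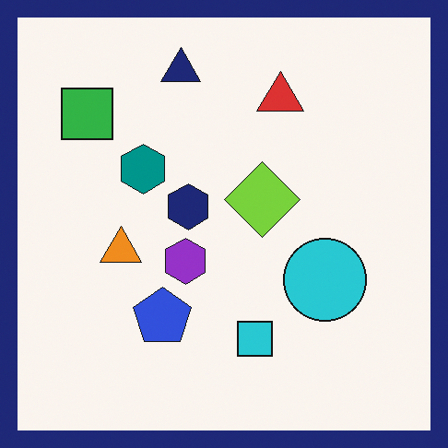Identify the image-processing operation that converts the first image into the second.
The second image is the first framed with a navy border.

A solid navy frame runs around the edge of the second image, with the content slightly shrunk inside it.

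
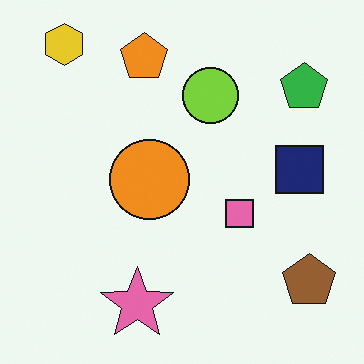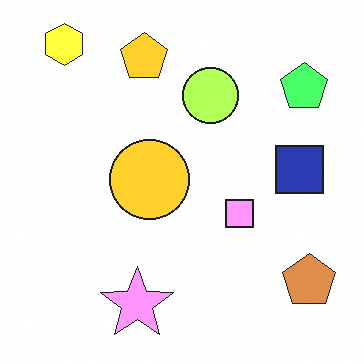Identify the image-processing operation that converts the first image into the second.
The transformation is: brightened a lot.

Every pixel — background and shapes alike — is uniformly brightened.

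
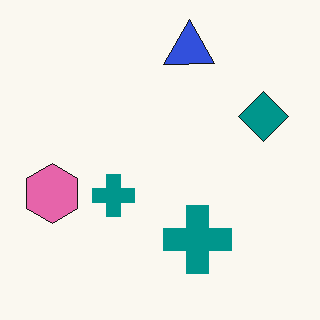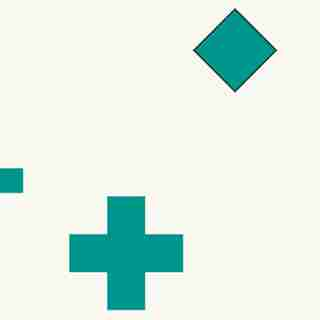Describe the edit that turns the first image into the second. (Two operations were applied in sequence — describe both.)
It was cropped tightly and scaled back up, then heavily JPEG-compressed with obvious blocking artifacts.

The visible shapes are larger and the field of view is narrower; shapes near the original edges may be partly or wholly outside the frame — a crop-and-rescale. Blocky 8×8 compression artifacts appear around shape edges and the flat background shows ringing — characteristic JPEG degradation.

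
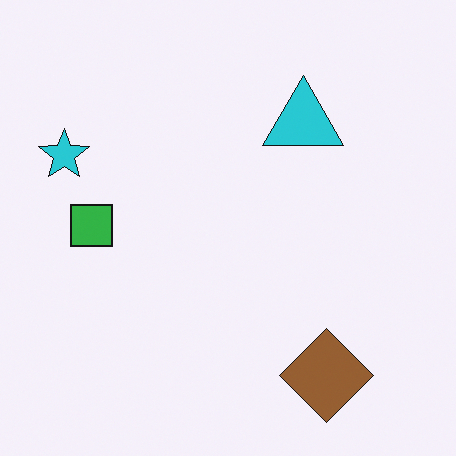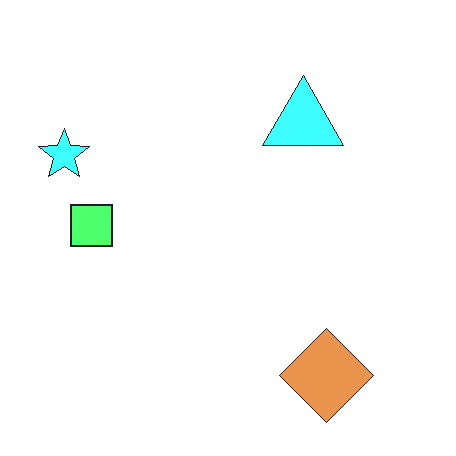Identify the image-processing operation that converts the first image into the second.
Substantially brightened.

Every pixel — background and shapes alike — is uniformly brightened.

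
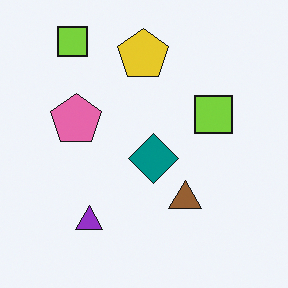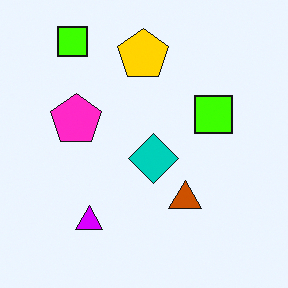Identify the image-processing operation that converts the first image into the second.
The transformation is: made much more vivid (saturation change).

All colors are more vivid — a global saturation change.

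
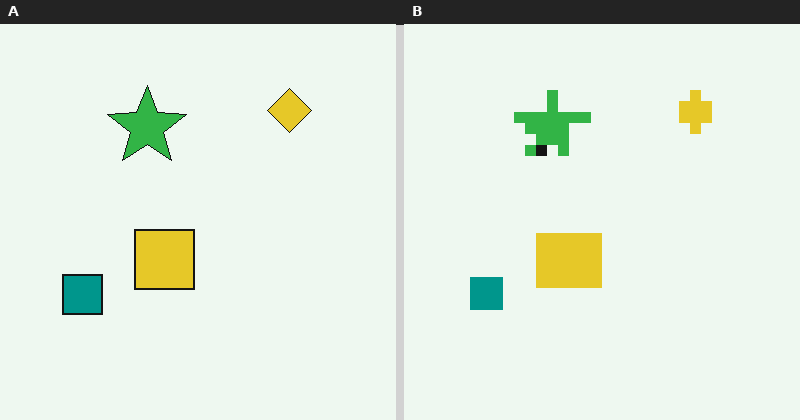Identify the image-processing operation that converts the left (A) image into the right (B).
It was coarsely pixelated.

Shapes are reduced to large square blocks; fine edges and outlines are lost — a downscale-then-upscale (mosaic) effect.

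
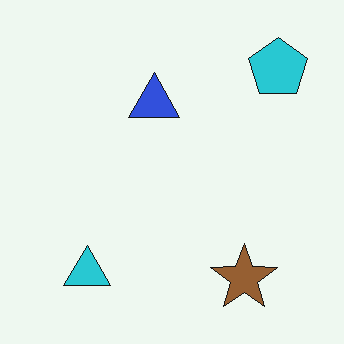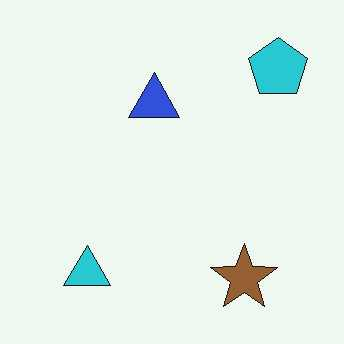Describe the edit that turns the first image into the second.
The image was given moderate JPEG compression.

Blocky 8×8 compression artifacts appear around shape edges and the flat background shows ringing — characteristic JPEG degradation.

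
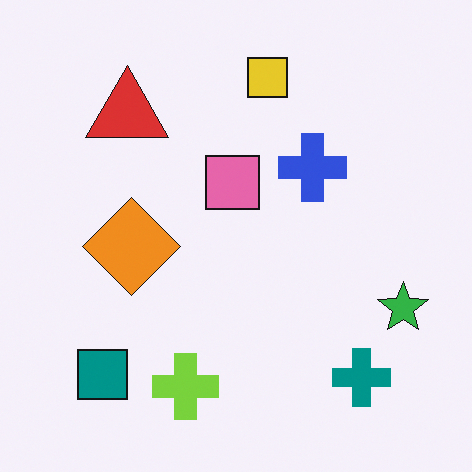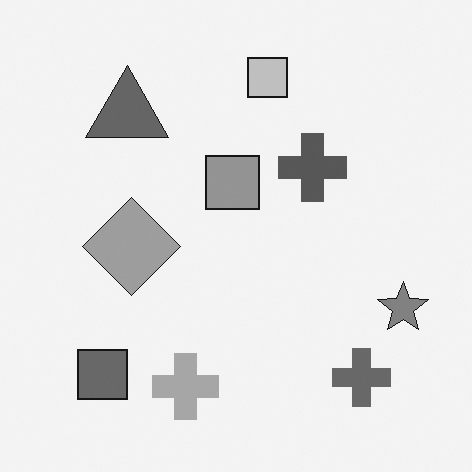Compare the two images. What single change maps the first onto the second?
The second image is the first converted to grayscale.

All color is removed — every shape is now a shade of grey.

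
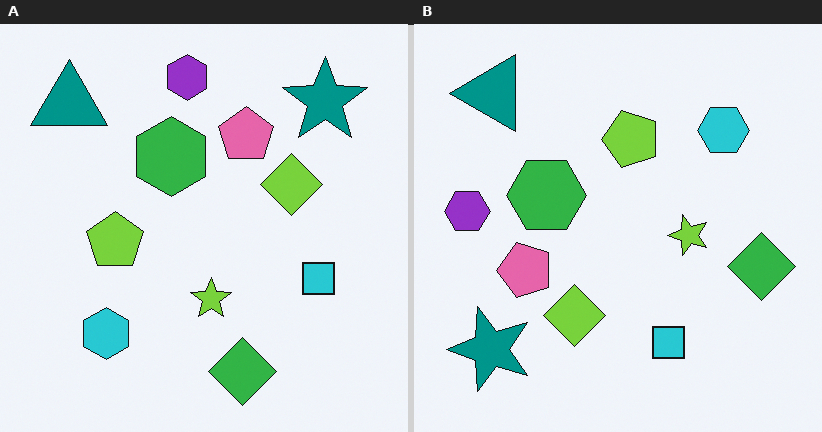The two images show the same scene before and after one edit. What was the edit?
Transposed (reflected across the top-left ↔ bottom-right diagonal).

Shapes have swapped their row and column positions — what was in the top-right is now in the bottom-left — a diagonal reflection.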